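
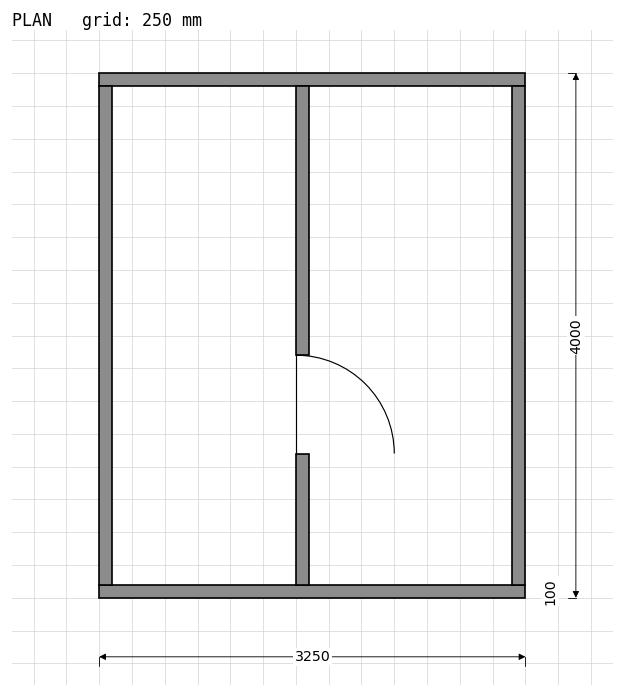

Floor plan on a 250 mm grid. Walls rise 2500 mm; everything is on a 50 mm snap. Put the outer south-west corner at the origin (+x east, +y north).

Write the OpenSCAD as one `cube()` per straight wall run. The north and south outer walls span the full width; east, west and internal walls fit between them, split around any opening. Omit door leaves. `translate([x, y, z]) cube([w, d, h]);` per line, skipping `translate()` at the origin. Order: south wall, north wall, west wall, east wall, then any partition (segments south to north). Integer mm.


cube([3250, 100, 2500]);
translate([0, 3900, 0]) cube([3250, 100, 2500]);
translate([0, 100, 0]) cube([100, 3800, 2500]);
translate([3150, 100, 0]) cube([100, 3800, 2500]);
translate([1500, 100, 0]) cube([100, 1000, 2500]);
translate([1500, 1850, 0]) cube([100, 2050, 2500]);


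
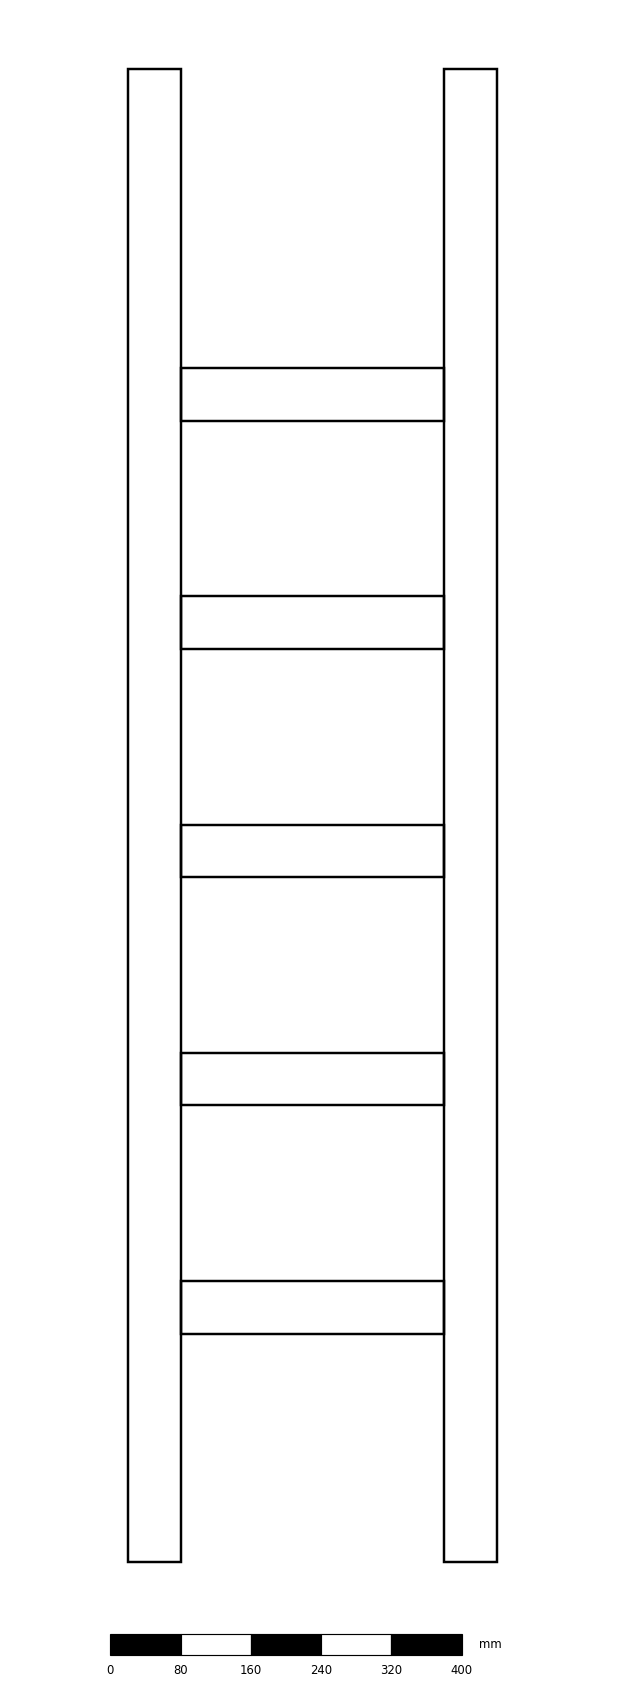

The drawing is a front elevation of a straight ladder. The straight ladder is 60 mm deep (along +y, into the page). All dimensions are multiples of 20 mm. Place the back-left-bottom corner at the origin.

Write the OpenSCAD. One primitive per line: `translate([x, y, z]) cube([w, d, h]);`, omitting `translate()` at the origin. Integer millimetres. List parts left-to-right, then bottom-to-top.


cube([60, 60, 1700]);
translate([60, 0, 260]) cube([300, 60, 60]);
translate([60, 0, 520]) cube([300, 60, 60]);
translate([60, 0, 780]) cube([300, 60, 60]);
translate([60, 0, 1040]) cube([300, 60, 60]);
translate([60, 0, 1300]) cube([300, 60, 60]);
translate([360, 0, 0]) cube([60, 60, 1700]);


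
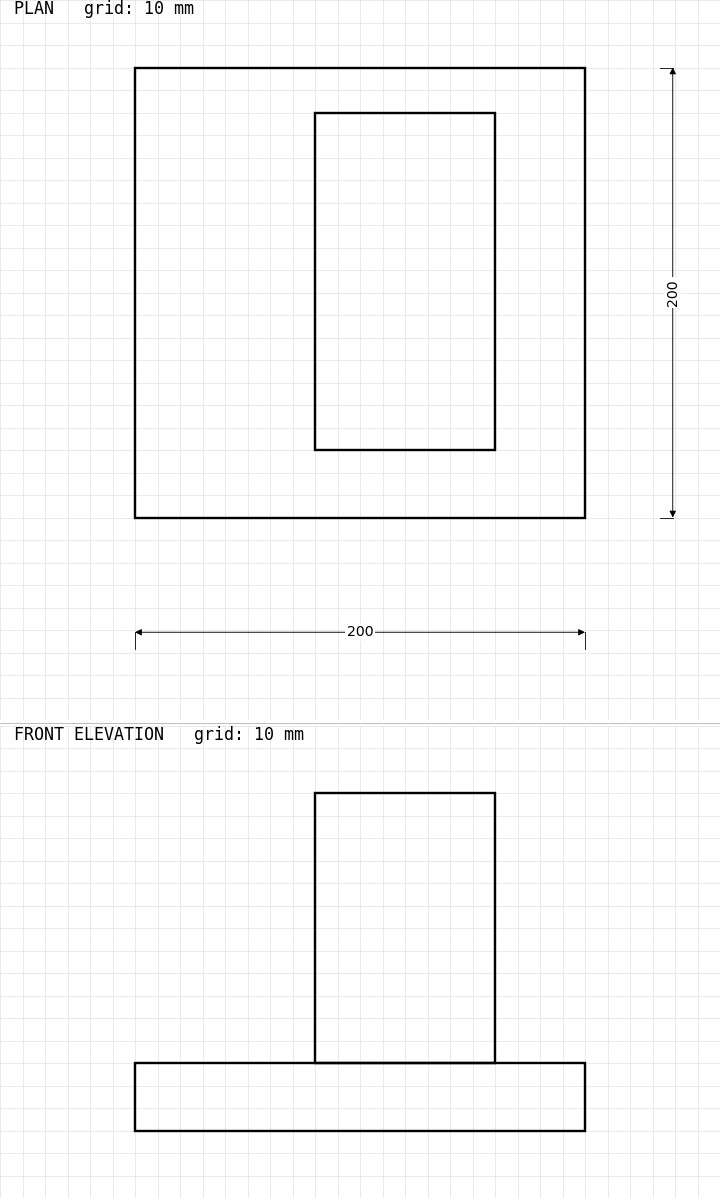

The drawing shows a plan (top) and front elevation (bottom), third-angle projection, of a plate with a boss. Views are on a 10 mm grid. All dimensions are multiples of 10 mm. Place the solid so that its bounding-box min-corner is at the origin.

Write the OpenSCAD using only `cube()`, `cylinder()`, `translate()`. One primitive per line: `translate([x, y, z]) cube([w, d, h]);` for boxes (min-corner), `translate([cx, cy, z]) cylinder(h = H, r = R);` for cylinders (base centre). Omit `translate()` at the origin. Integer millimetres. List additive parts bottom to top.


cube([200, 200, 30]);
translate([80, 30, 30]) cube([80, 150, 120]);


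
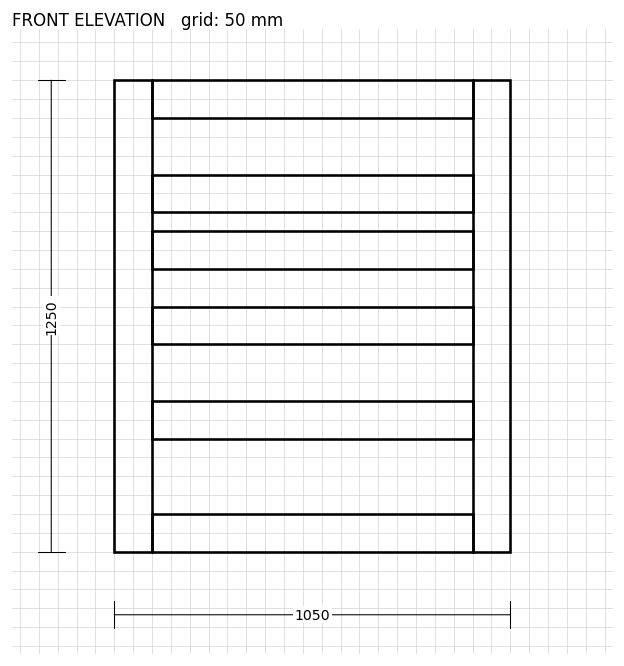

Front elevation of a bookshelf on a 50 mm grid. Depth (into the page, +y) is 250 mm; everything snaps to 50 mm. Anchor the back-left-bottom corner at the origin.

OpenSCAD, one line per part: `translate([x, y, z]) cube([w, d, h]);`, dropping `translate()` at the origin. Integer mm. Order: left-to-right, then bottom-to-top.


cube([100, 250, 1250]);
translate([100, 0, 0]) cube([850, 250, 100]);
translate([100, 0, 300]) cube([850, 250, 100]);
translate([100, 0, 550]) cube([850, 250, 100]);
translate([100, 0, 750]) cube([850, 250, 100]);
translate([100, 0, 900]) cube([850, 250, 100]);
translate([100, 0, 1150]) cube([850, 250, 100]);
translate([950, 0, 0]) cube([100, 250, 1250]);


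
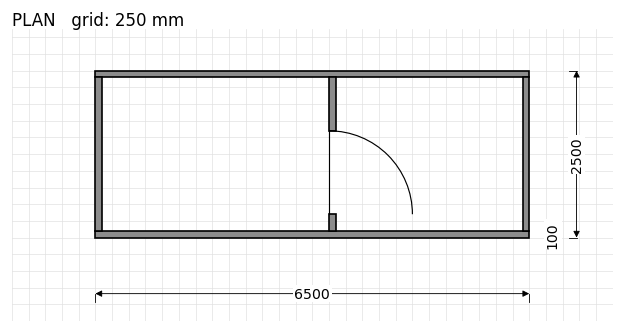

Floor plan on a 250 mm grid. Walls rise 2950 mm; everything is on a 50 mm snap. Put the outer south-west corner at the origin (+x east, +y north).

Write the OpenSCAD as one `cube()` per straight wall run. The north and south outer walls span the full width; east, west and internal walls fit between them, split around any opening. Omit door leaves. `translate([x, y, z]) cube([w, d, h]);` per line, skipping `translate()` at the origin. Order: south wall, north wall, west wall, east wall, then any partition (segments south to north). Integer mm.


cube([6500, 100, 2950]);
translate([0, 2400, 0]) cube([6500, 100, 2950]);
translate([0, 100, 0]) cube([100, 2300, 2950]);
translate([6400, 100, 0]) cube([100, 2300, 2950]);
translate([3500, 100, 0]) cube([100, 250, 2950]);
translate([3500, 1600, 0]) cube([100, 800, 2950]);


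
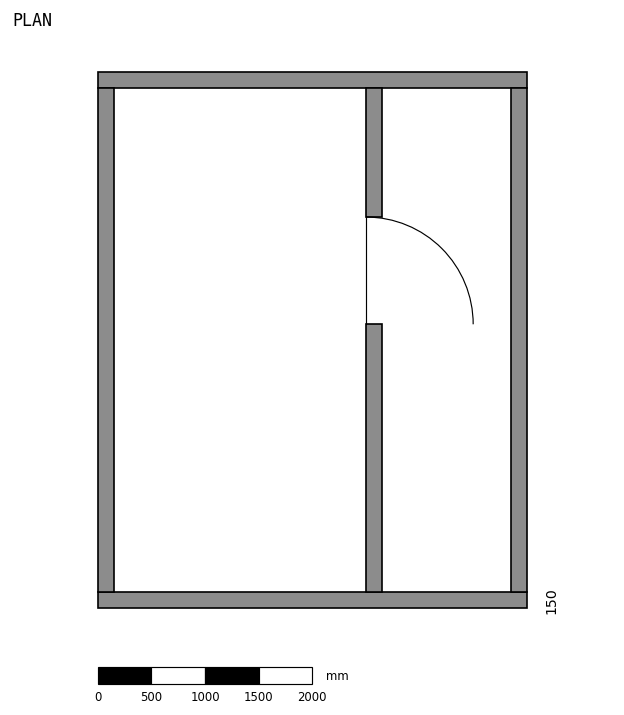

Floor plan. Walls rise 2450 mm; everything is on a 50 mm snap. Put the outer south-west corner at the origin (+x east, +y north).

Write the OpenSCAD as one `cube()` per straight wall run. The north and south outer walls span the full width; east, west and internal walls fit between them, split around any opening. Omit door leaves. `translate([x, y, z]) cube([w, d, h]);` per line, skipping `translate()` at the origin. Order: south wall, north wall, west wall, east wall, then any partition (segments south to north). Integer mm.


cube([4000, 150, 2450]);
translate([0, 4850, 0]) cube([4000, 150, 2450]);
translate([0, 150, 0]) cube([150, 4700, 2450]);
translate([3850, 150, 0]) cube([150, 4700, 2450]);
translate([2500, 150, 0]) cube([150, 2500, 2450]);
translate([2500, 3650, 0]) cube([150, 1200, 2450]);


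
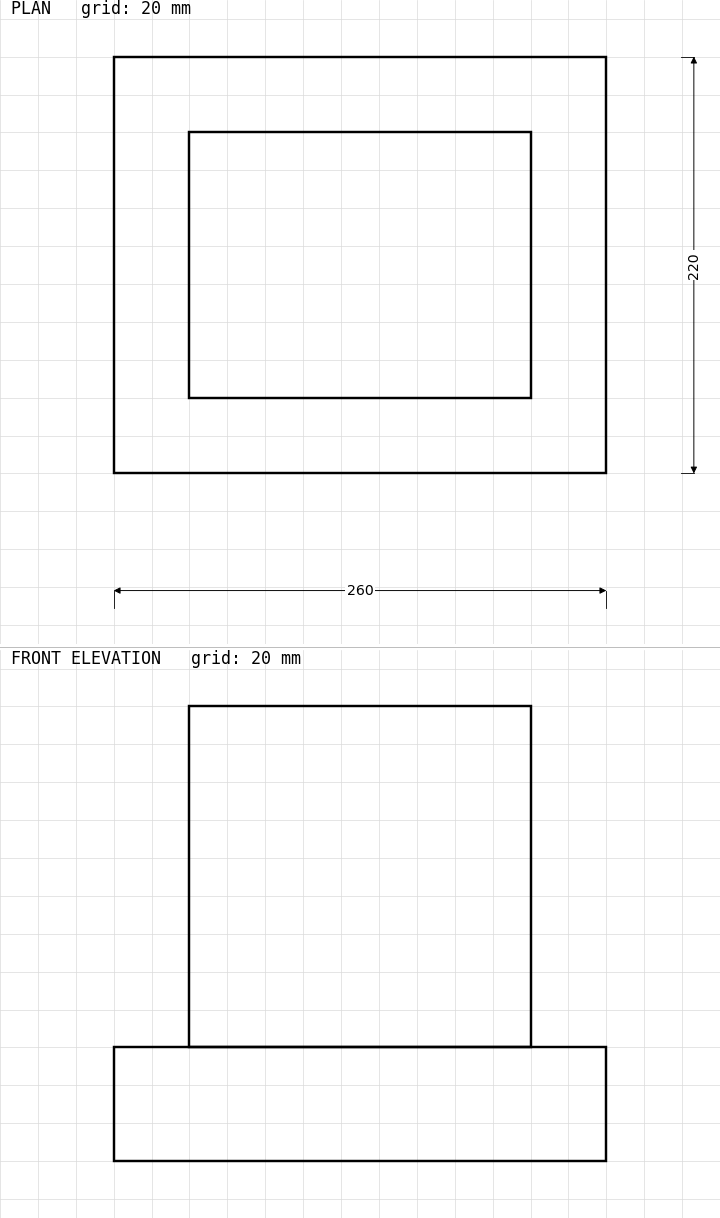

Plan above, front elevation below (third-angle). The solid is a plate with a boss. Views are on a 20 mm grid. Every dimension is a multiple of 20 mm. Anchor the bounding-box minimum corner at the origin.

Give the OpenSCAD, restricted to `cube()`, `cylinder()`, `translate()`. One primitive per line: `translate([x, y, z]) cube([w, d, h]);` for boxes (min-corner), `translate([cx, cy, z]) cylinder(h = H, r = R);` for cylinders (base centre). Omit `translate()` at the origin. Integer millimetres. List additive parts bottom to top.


cube([260, 220, 60]);
translate([40, 40, 60]) cube([180, 140, 180]);


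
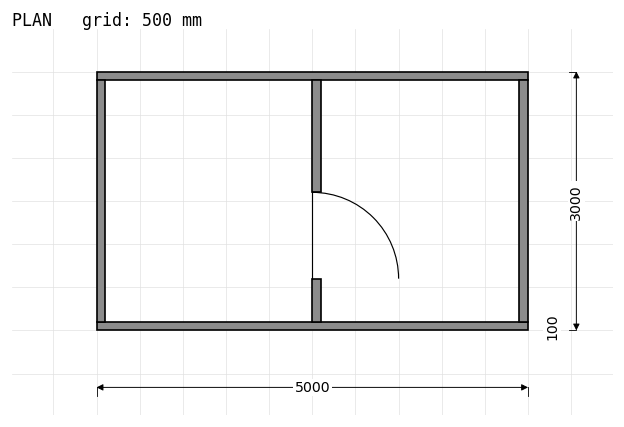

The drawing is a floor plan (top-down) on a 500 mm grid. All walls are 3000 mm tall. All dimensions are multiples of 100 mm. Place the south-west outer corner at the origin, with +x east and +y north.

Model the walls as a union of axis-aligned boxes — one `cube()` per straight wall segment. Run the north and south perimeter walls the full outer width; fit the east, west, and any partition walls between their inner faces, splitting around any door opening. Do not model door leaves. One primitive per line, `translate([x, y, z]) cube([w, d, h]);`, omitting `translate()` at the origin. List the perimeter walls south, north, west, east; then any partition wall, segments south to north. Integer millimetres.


cube([5000, 100, 3000]);
translate([0, 2900, 0]) cube([5000, 100, 3000]);
translate([0, 100, 0]) cube([100, 2800, 3000]);
translate([4900, 100, 0]) cube([100, 2800, 3000]);
translate([2500, 100, 0]) cube([100, 500, 3000]);
translate([2500, 1600, 0]) cube([100, 1300, 3000]);


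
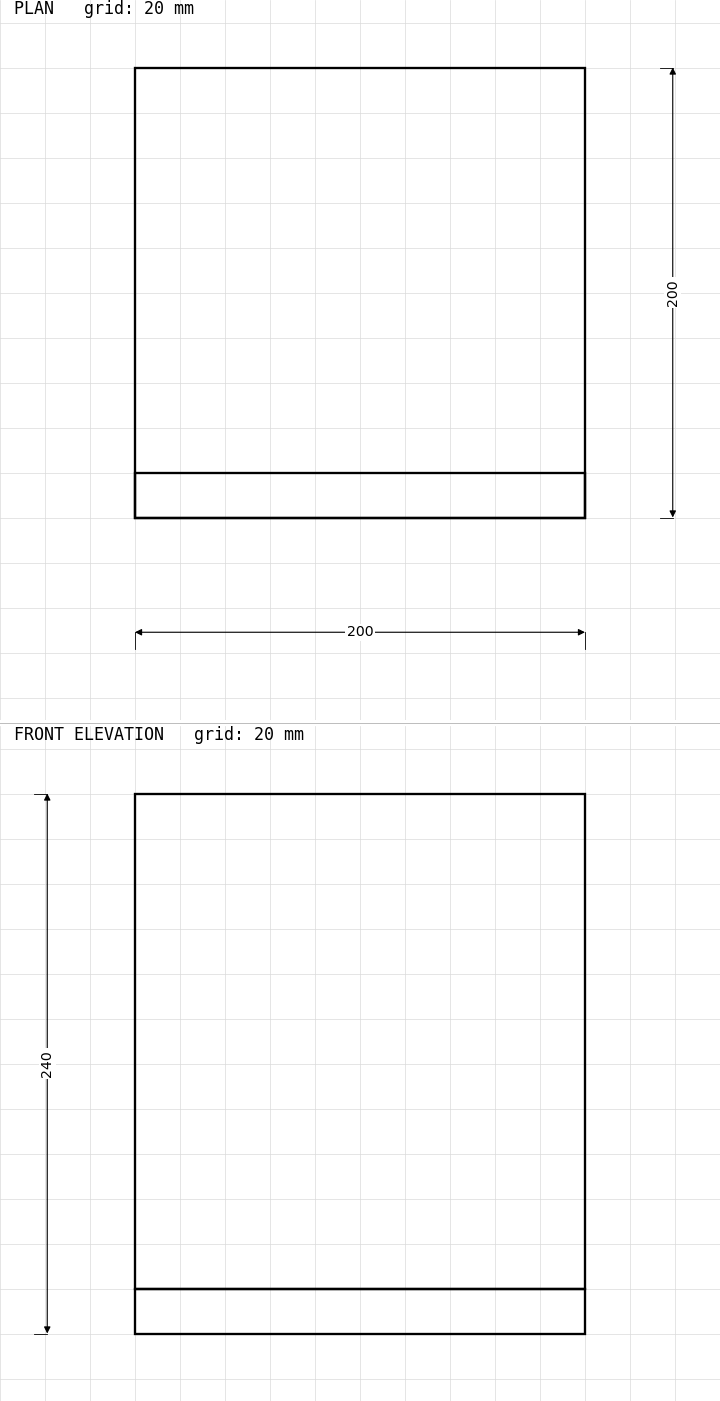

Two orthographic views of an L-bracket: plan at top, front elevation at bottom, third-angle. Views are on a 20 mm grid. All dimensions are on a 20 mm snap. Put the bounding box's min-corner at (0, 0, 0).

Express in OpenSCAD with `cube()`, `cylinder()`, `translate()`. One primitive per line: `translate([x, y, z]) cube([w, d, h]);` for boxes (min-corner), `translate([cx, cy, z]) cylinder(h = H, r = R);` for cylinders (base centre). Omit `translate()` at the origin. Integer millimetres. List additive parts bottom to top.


cube([200, 200, 20]);
translate([0, 0, 20]) cube([200, 20, 220]);


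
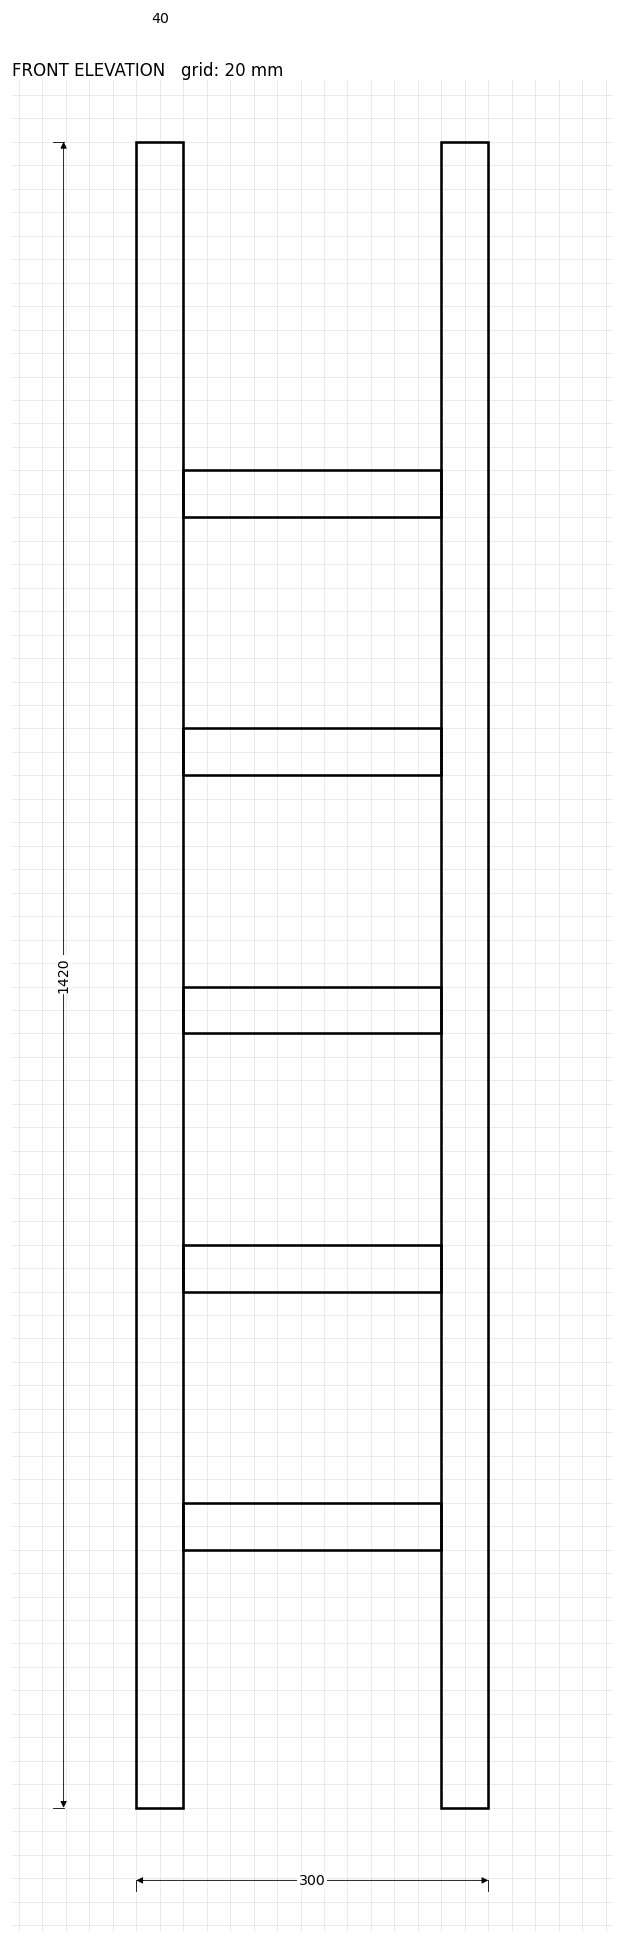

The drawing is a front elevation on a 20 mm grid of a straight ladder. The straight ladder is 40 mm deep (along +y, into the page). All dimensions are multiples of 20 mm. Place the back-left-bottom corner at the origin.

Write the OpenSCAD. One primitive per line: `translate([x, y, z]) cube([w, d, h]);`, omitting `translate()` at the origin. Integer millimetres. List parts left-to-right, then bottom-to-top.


cube([40, 40, 1420]);
translate([40, 0, 220]) cube([220, 40, 40]);
translate([40, 0, 440]) cube([220, 40, 40]);
translate([40, 0, 660]) cube([220, 40, 40]);
translate([40, 0, 880]) cube([220, 40, 40]);
translate([40, 0, 1100]) cube([220, 40, 40]);
translate([260, 0, 0]) cube([40, 40, 1420]);


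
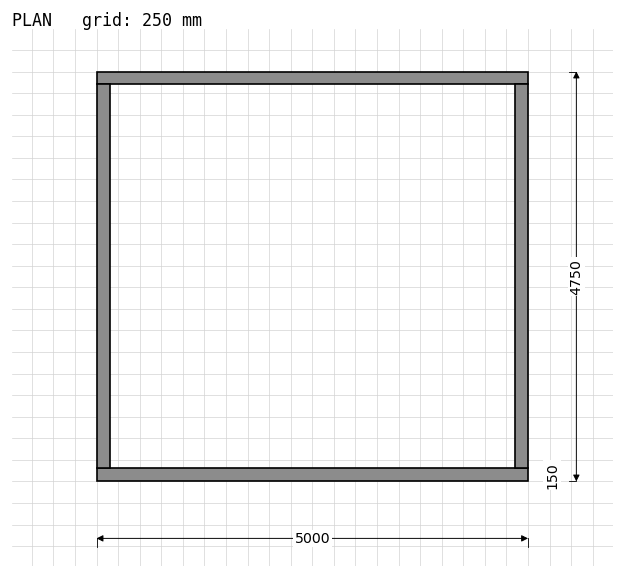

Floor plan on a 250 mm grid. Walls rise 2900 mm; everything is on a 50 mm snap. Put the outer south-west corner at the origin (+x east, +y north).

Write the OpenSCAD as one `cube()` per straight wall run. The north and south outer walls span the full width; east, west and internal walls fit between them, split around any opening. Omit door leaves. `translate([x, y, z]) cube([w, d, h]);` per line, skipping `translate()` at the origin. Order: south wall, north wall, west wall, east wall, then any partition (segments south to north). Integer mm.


cube([5000, 150, 2900]);
translate([0, 4600, 0]) cube([5000, 150, 2900]);
translate([0, 150, 0]) cube([150, 4450, 2900]);
translate([4850, 150, 0]) cube([150, 4450, 2900]);


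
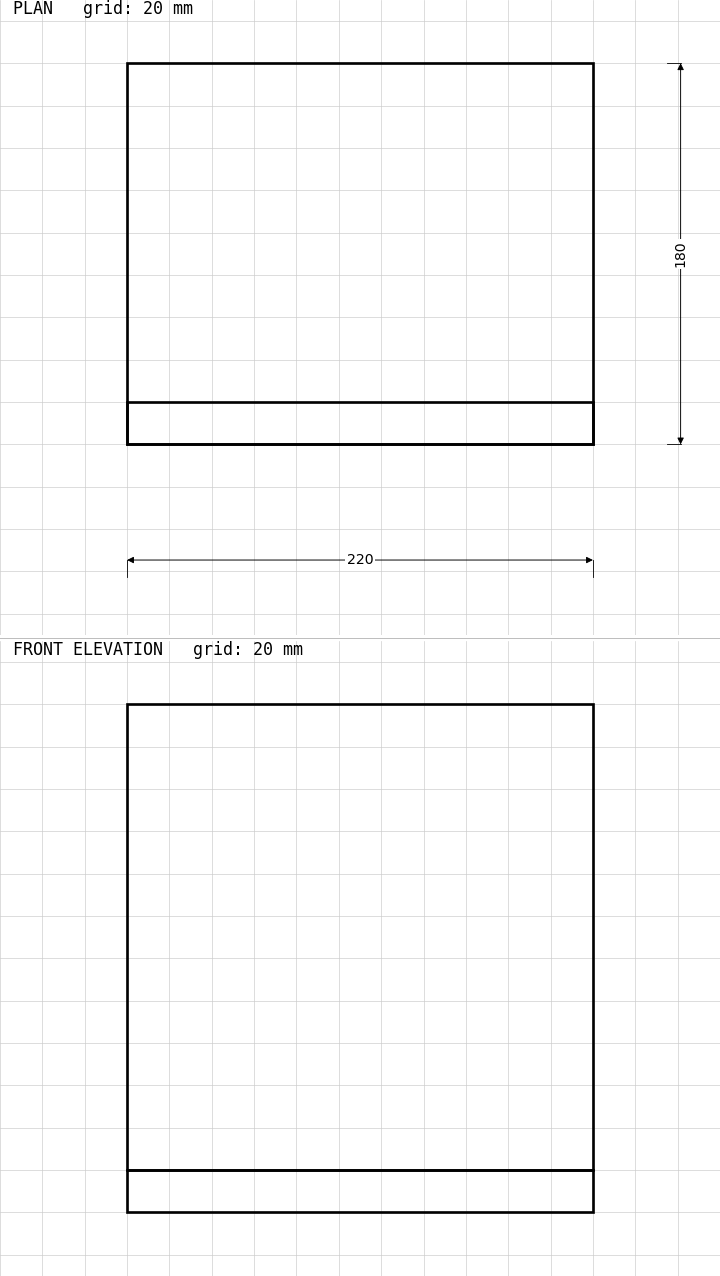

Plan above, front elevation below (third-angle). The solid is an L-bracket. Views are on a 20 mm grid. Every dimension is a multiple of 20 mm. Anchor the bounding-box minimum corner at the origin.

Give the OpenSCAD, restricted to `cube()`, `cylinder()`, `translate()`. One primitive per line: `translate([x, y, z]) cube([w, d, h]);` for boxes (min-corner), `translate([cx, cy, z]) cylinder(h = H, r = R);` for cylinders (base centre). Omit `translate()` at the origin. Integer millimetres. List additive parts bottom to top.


cube([220, 180, 20]);
translate([0, 0, 20]) cube([220, 20, 220]);


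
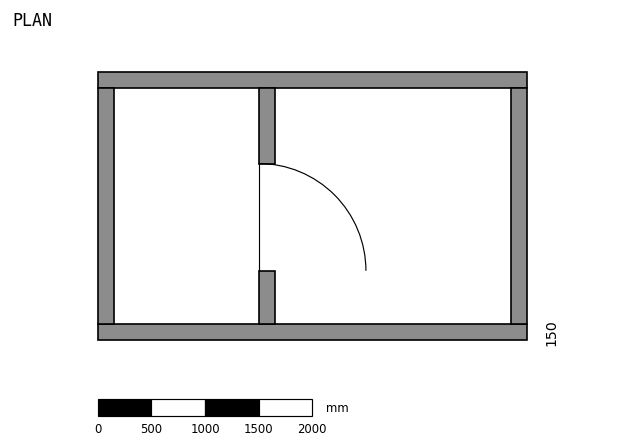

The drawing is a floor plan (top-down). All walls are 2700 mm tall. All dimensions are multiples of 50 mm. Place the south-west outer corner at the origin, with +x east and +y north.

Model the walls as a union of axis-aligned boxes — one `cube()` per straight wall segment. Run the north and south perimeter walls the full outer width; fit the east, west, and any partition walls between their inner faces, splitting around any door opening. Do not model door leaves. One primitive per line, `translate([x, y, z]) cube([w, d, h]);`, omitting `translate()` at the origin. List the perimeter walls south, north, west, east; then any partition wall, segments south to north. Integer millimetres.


cube([4000, 150, 2700]);
translate([0, 2350, 0]) cube([4000, 150, 2700]);
translate([0, 150, 0]) cube([150, 2200, 2700]);
translate([3850, 150, 0]) cube([150, 2200, 2700]);
translate([1500, 150, 0]) cube([150, 500, 2700]);
translate([1500, 1650, 0]) cube([150, 700, 2700]);


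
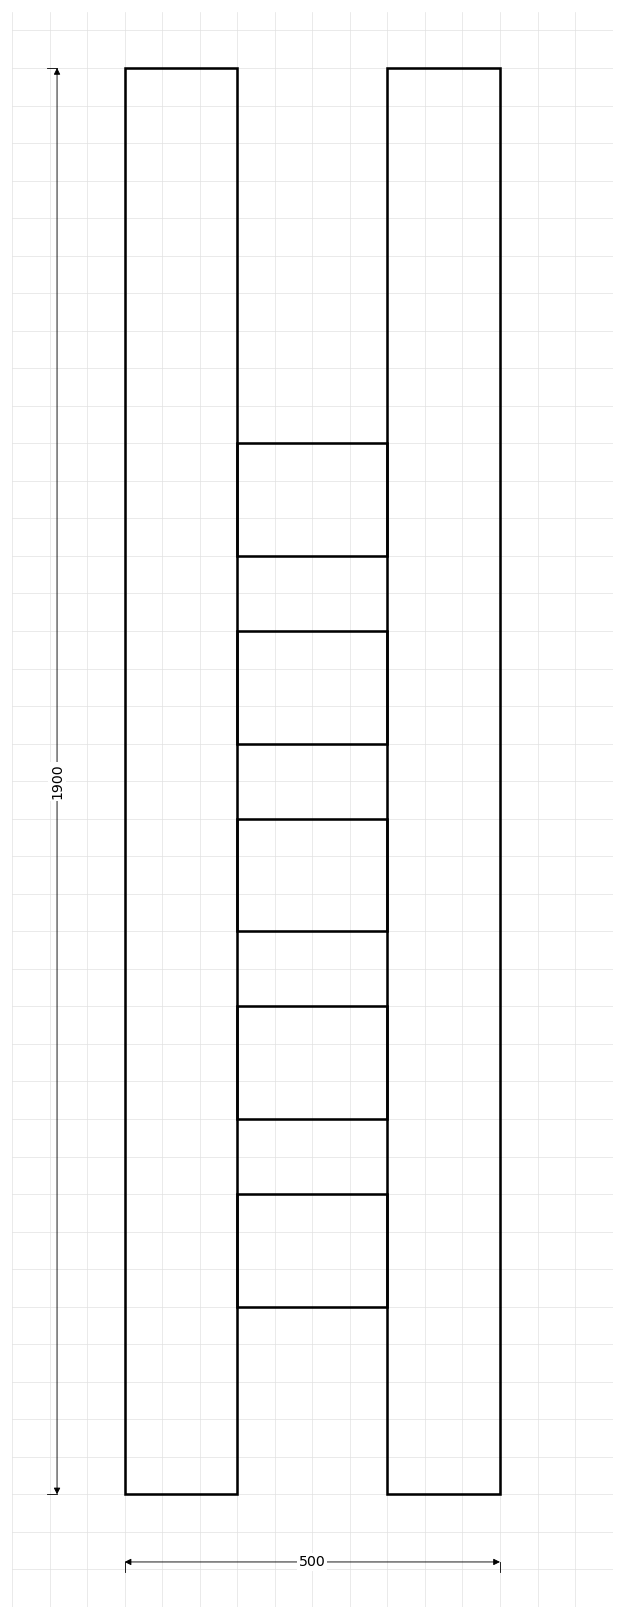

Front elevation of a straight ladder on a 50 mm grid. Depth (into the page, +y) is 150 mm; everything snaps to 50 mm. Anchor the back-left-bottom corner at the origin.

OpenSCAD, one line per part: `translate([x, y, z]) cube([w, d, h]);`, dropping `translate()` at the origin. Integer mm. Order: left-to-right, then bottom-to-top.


cube([150, 150, 1900]);
translate([150, 0, 250]) cube([200, 150, 150]);
translate([150, 0, 500]) cube([200, 150, 150]);
translate([150, 0, 750]) cube([200, 150, 150]);
translate([150, 0, 1000]) cube([200, 150, 150]);
translate([150, 0, 1250]) cube([200, 150, 150]);
translate([350, 0, 0]) cube([150, 150, 1900]);


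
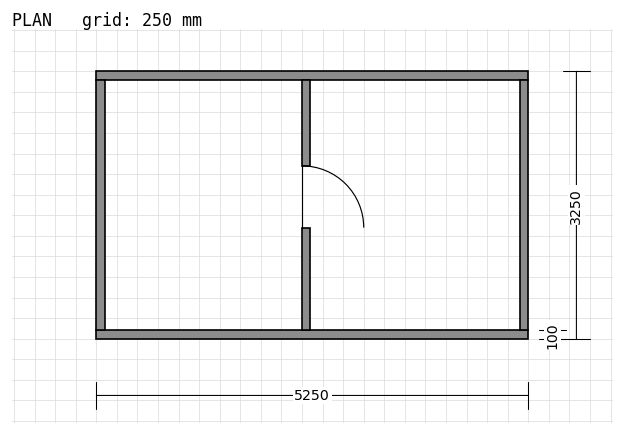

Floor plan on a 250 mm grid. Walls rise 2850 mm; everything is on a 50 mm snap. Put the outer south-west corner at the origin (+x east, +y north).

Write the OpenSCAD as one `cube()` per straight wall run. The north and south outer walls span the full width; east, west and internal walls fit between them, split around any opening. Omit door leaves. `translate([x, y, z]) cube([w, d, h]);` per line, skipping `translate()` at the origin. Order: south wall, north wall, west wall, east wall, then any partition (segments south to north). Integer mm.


cube([5250, 100, 2850]);
translate([0, 3150, 0]) cube([5250, 100, 2850]);
translate([0, 100, 0]) cube([100, 3050, 2850]);
translate([5150, 100, 0]) cube([100, 3050, 2850]);
translate([2500, 100, 0]) cube([100, 1250, 2850]);
translate([2500, 2100, 0]) cube([100, 1050, 2850]);


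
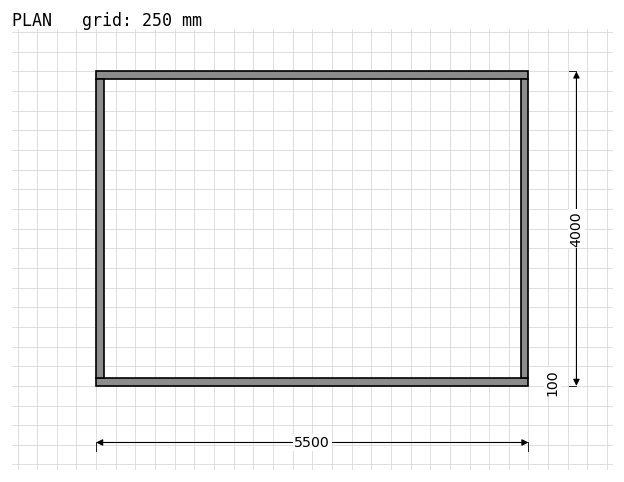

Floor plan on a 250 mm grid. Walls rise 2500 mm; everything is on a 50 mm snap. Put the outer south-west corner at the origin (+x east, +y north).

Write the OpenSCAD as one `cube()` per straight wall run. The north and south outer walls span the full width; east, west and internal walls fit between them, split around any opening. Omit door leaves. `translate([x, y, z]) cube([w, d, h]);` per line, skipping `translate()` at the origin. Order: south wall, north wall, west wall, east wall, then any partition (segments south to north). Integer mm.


cube([5500, 100, 2500]);
translate([0, 3900, 0]) cube([5500, 100, 2500]);
translate([0, 100, 0]) cube([100, 3800, 2500]);
translate([5400, 100, 0]) cube([100, 3800, 2500]);


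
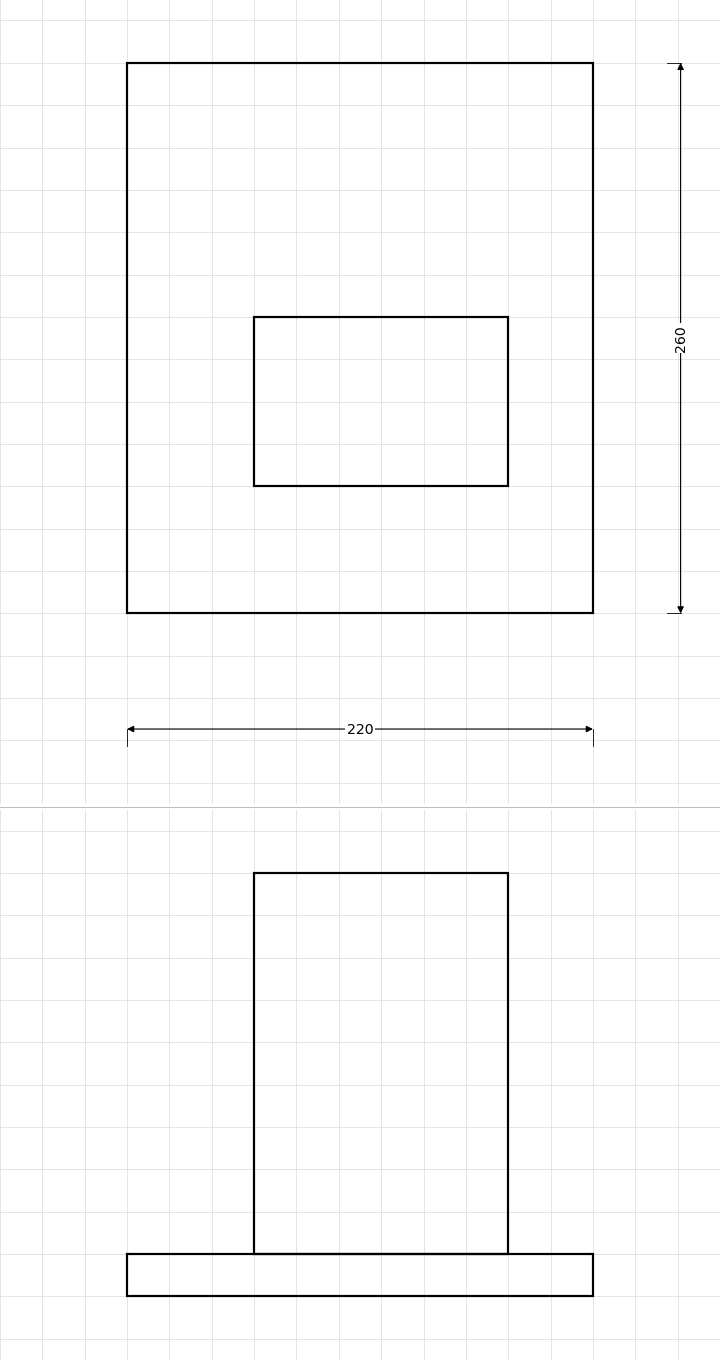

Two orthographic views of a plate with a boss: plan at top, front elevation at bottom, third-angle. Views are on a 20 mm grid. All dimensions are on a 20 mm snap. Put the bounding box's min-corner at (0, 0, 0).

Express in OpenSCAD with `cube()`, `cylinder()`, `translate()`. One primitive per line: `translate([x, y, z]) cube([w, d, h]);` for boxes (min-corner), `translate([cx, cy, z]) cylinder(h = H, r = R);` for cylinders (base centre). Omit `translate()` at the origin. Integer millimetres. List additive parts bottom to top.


cube([220, 260, 20]);
translate([60, 60, 20]) cube([120, 80, 180]);


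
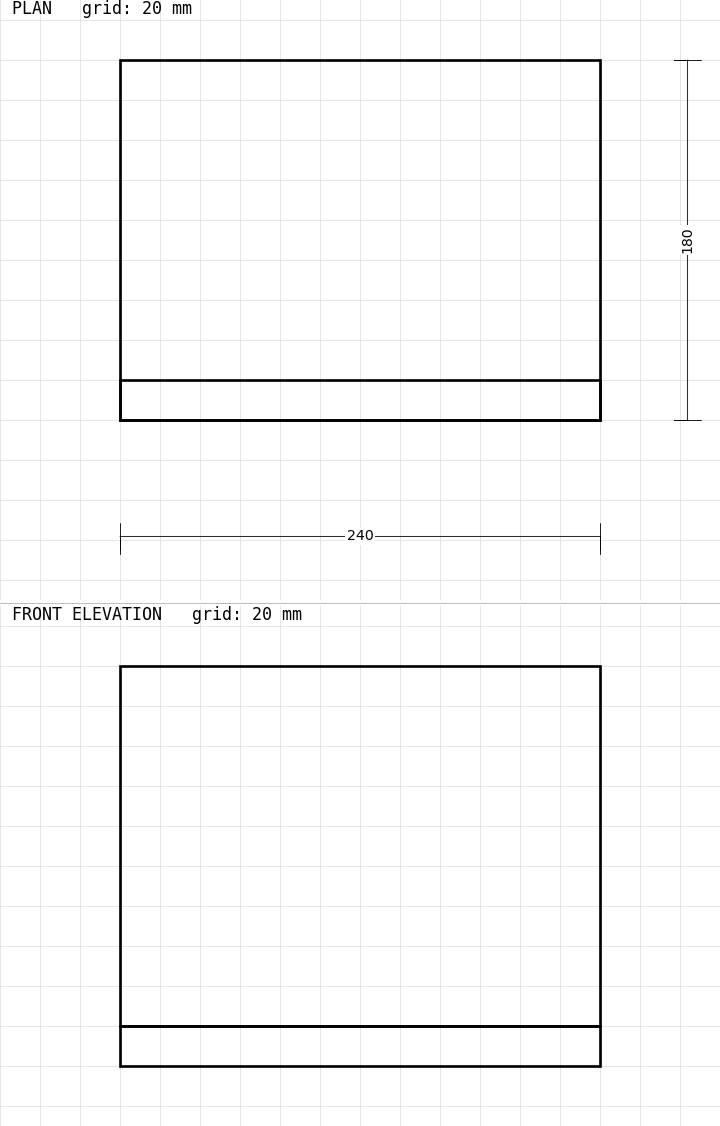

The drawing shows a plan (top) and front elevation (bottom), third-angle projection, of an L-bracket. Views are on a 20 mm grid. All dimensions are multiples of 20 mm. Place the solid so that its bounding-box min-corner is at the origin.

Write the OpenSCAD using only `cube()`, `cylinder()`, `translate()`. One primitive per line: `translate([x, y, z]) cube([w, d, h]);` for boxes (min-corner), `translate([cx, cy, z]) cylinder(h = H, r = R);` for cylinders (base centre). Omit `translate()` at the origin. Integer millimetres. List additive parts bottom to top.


cube([240, 180, 20]);
translate([0, 0, 20]) cube([240, 20, 180]);


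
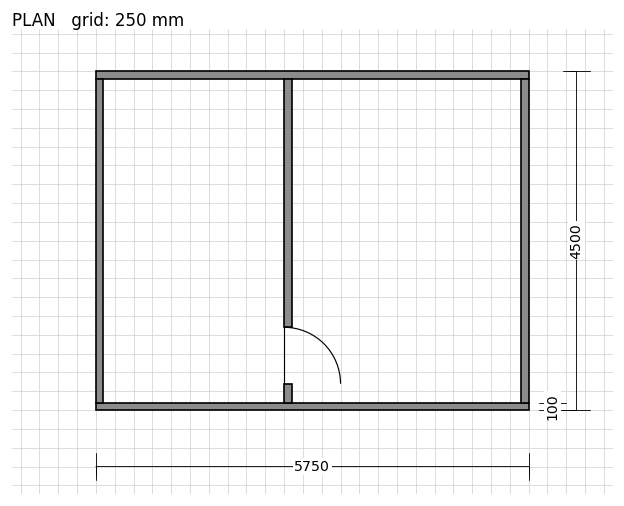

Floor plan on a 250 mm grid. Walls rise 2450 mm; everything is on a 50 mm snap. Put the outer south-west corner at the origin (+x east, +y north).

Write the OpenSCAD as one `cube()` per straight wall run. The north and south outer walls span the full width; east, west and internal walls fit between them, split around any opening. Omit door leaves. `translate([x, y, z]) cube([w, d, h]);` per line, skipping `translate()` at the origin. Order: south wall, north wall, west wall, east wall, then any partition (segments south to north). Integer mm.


cube([5750, 100, 2450]);
translate([0, 4400, 0]) cube([5750, 100, 2450]);
translate([0, 100, 0]) cube([100, 4300, 2450]);
translate([5650, 100, 0]) cube([100, 4300, 2450]);
translate([2500, 100, 0]) cube([100, 250, 2450]);
translate([2500, 1100, 0]) cube([100, 3300, 2450]);


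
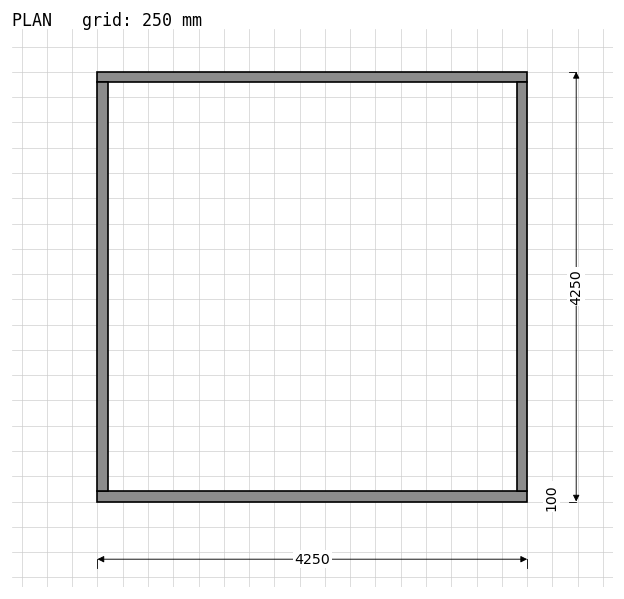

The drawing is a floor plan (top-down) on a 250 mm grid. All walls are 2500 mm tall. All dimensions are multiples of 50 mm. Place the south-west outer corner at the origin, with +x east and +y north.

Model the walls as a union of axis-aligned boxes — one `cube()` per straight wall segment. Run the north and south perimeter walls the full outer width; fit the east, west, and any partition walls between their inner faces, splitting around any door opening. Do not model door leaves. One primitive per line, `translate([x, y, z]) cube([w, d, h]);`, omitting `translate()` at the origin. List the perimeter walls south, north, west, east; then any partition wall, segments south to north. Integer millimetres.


cube([4250, 100, 2500]);
translate([0, 4150, 0]) cube([4250, 100, 2500]);
translate([0, 100, 0]) cube([100, 4050, 2500]);
translate([4150, 100, 0]) cube([100, 4050, 2500]);


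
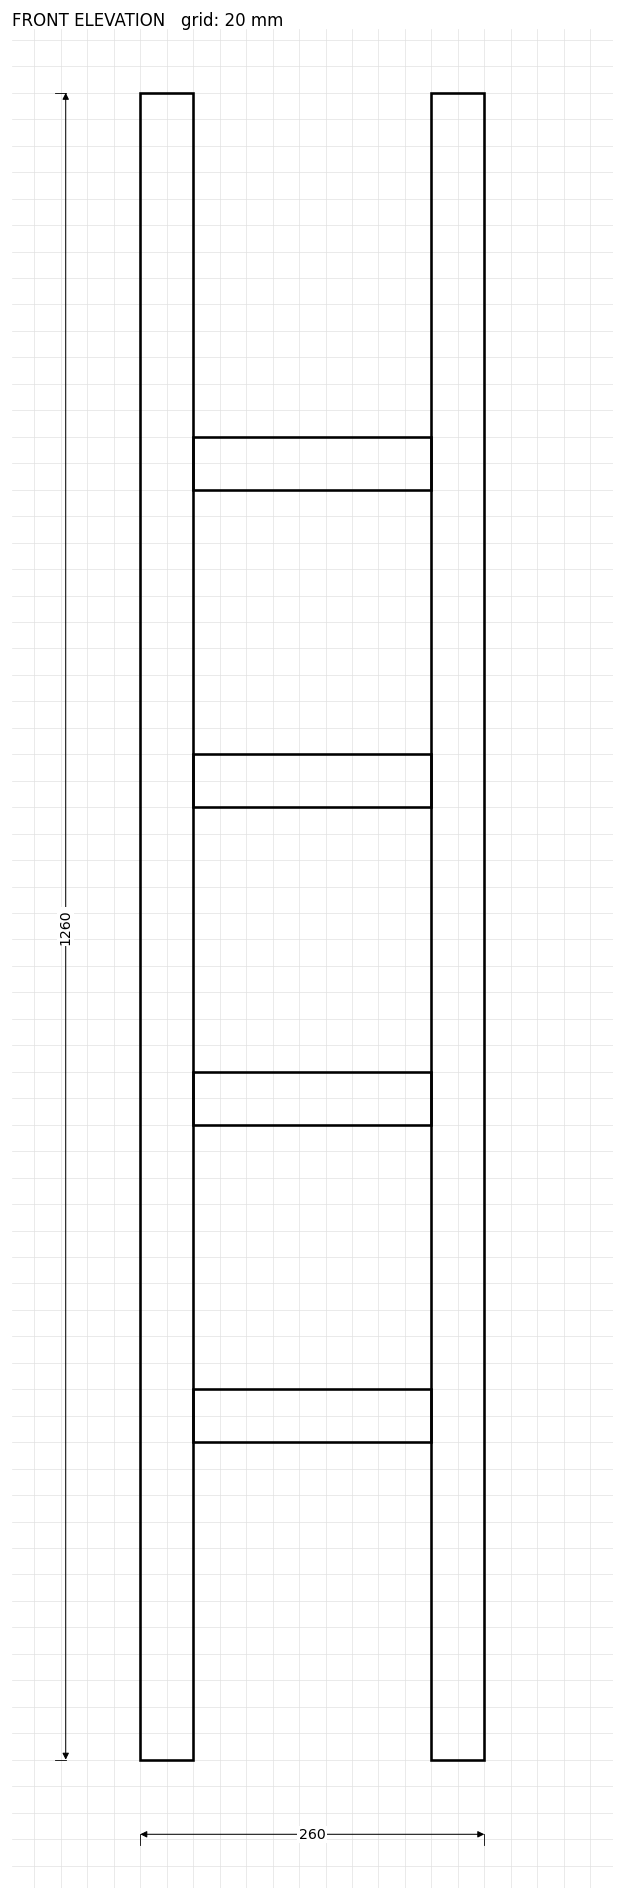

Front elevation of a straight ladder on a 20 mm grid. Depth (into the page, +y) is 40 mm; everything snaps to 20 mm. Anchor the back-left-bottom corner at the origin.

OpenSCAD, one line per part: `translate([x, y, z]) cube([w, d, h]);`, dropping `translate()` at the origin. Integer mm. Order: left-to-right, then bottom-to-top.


cube([40, 40, 1260]);
translate([40, 0, 240]) cube([180, 40, 40]);
translate([40, 0, 480]) cube([180, 40, 40]);
translate([40, 0, 720]) cube([180, 40, 40]);
translate([40, 0, 960]) cube([180, 40, 40]);
translate([220, 0, 0]) cube([40, 40, 1260]);


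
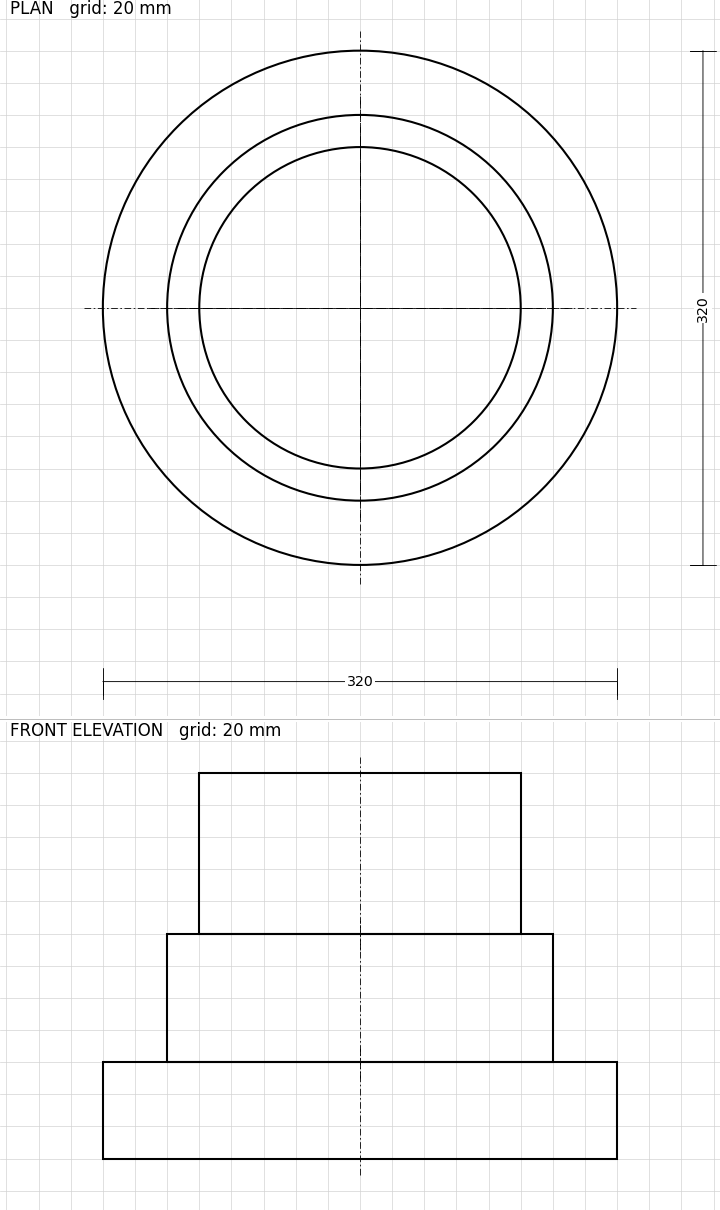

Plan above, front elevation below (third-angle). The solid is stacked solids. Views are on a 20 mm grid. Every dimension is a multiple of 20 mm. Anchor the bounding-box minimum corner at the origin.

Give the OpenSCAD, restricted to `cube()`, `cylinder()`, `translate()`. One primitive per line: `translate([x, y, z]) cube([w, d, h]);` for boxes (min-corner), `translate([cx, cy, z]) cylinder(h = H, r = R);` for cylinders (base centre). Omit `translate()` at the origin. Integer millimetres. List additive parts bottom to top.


translate([160, 160, 0]) cylinder(h = 60, r = 160);
translate([160, 160, 60]) cylinder(h = 80, r = 120);
translate([160, 160, 140]) cylinder(h = 100, r = 100);


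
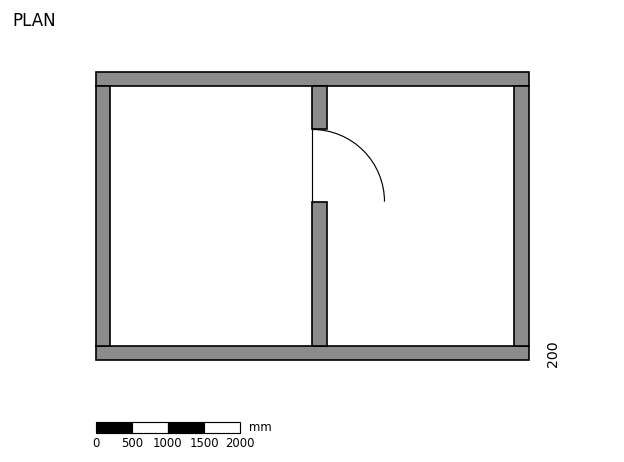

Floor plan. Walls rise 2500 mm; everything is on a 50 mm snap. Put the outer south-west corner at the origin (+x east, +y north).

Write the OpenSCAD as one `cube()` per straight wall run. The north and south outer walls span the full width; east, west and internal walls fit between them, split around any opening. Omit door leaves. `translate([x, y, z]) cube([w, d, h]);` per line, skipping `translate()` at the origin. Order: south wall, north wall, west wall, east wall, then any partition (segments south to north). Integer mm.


cube([6000, 200, 2500]);
translate([0, 3800, 0]) cube([6000, 200, 2500]);
translate([0, 200, 0]) cube([200, 3600, 2500]);
translate([5800, 200, 0]) cube([200, 3600, 2500]);
translate([3000, 200, 0]) cube([200, 2000, 2500]);
translate([3000, 3200, 0]) cube([200, 600, 2500]);


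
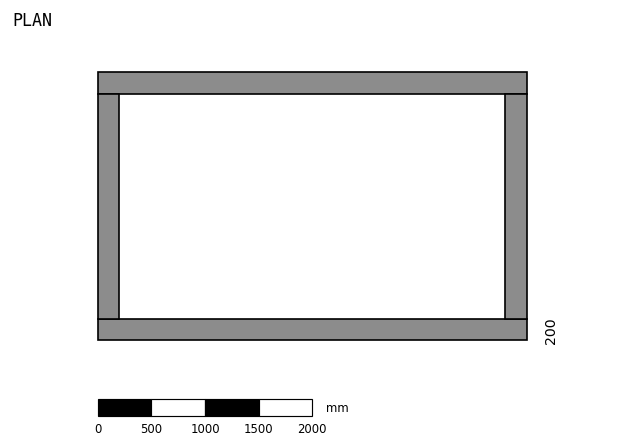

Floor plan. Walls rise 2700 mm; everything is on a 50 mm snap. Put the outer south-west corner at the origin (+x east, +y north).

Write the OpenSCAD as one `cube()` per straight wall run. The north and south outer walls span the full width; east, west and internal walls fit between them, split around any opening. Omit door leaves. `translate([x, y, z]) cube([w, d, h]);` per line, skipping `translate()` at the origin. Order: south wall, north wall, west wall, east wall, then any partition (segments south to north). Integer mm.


cube([4000, 200, 2700]);
translate([0, 2300, 0]) cube([4000, 200, 2700]);
translate([0, 200, 0]) cube([200, 2100, 2700]);
translate([3800, 200, 0]) cube([200, 2100, 2700]);


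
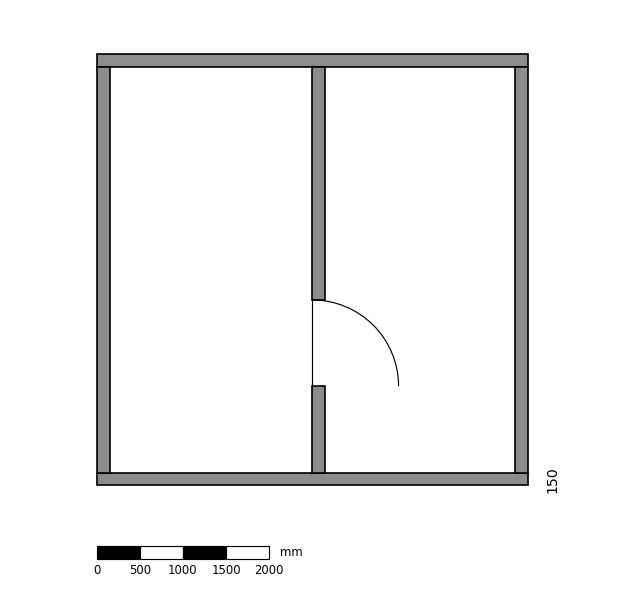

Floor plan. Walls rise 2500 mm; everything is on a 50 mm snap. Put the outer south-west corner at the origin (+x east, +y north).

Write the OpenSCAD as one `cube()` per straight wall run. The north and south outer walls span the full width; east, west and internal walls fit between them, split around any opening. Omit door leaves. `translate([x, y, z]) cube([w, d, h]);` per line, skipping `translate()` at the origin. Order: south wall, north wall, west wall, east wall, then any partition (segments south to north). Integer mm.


cube([5000, 150, 2500]);
translate([0, 4850, 0]) cube([5000, 150, 2500]);
translate([0, 150, 0]) cube([150, 4700, 2500]);
translate([4850, 150, 0]) cube([150, 4700, 2500]);
translate([2500, 150, 0]) cube([150, 1000, 2500]);
translate([2500, 2150, 0]) cube([150, 2700, 2500]);


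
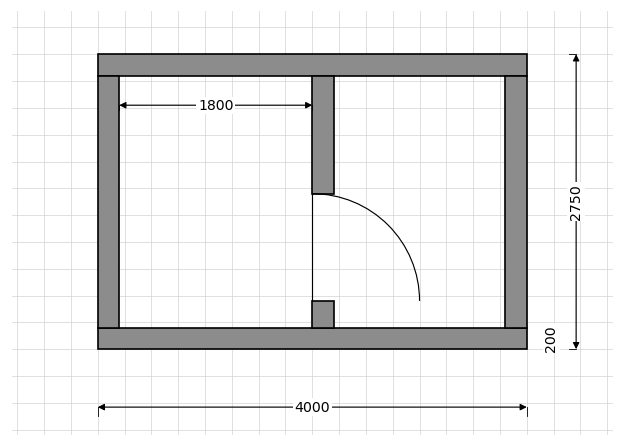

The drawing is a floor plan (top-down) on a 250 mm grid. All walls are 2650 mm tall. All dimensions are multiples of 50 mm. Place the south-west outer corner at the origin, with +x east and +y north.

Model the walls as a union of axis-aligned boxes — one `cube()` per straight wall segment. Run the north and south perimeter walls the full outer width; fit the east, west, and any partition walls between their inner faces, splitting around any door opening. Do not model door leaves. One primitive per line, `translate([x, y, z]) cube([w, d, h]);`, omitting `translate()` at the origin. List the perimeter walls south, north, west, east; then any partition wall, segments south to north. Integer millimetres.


cube([4000, 200, 2650]);
translate([0, 2550, 0]) cube([4000, 200, 2650]);
translate([0, 200, 0]) cube([200, 2350, 2650]);
translate([3800, 200, 0]) cube([200, 2350, 2650]);
translate([2000, 200, 0]) cube([200, 250, 2650]);
translate([2000, 1450, 0]) cube([200, 1100, 2650]);


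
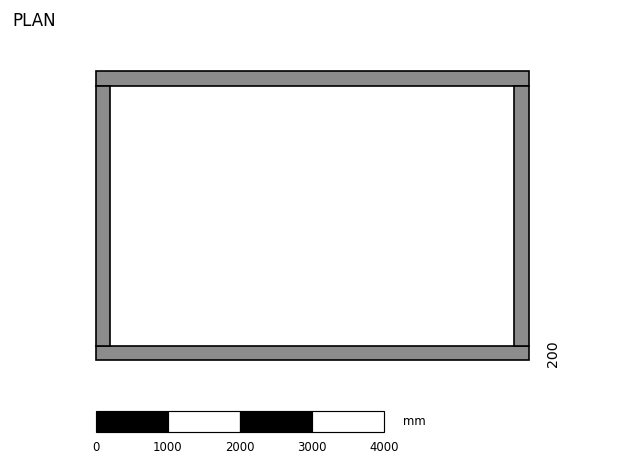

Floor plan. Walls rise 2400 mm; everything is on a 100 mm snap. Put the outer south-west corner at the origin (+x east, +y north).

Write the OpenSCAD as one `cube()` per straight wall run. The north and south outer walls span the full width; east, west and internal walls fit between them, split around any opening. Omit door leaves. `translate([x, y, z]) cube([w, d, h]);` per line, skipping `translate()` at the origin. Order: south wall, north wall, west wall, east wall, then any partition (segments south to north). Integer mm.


cube([6000, 200, 2400]);
translate([0, 3800, 0]) cube([6000, 200, 2400]);
translate([0, 200, 0]) cube([200, 3600, 2400]);
translate([5800, 200, 0]) cube([200, 3600, 2400]);


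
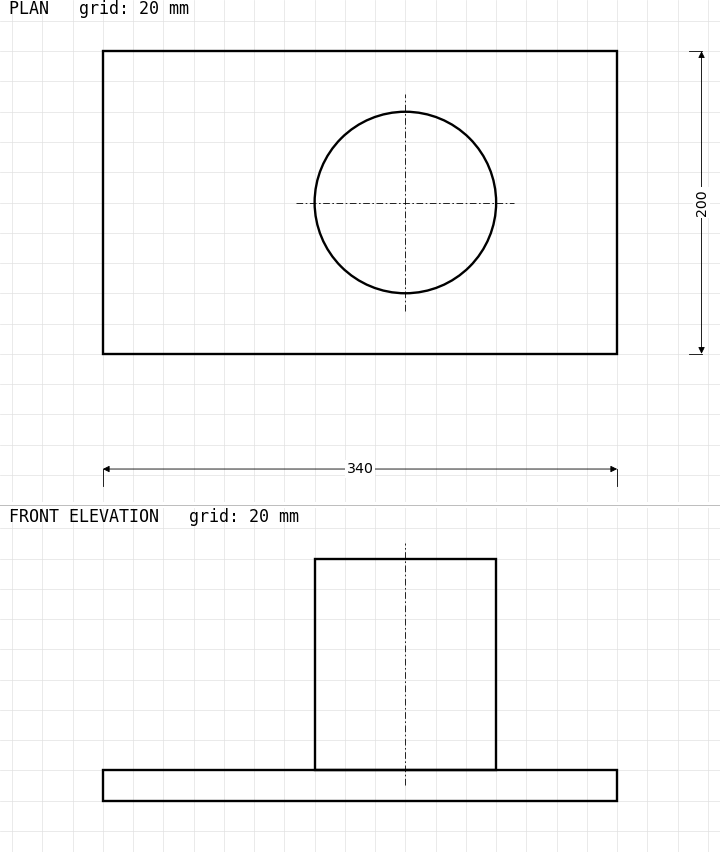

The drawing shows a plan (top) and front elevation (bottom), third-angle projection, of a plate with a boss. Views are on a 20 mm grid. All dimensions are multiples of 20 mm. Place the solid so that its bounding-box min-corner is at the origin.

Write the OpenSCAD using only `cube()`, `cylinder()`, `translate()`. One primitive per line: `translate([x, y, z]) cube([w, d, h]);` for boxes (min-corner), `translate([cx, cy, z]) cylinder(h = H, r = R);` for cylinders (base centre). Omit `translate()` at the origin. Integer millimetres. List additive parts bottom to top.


cube([340, 200, 20]);
translate([200, 100, 20]) cylinder(h = 140, r = 60);


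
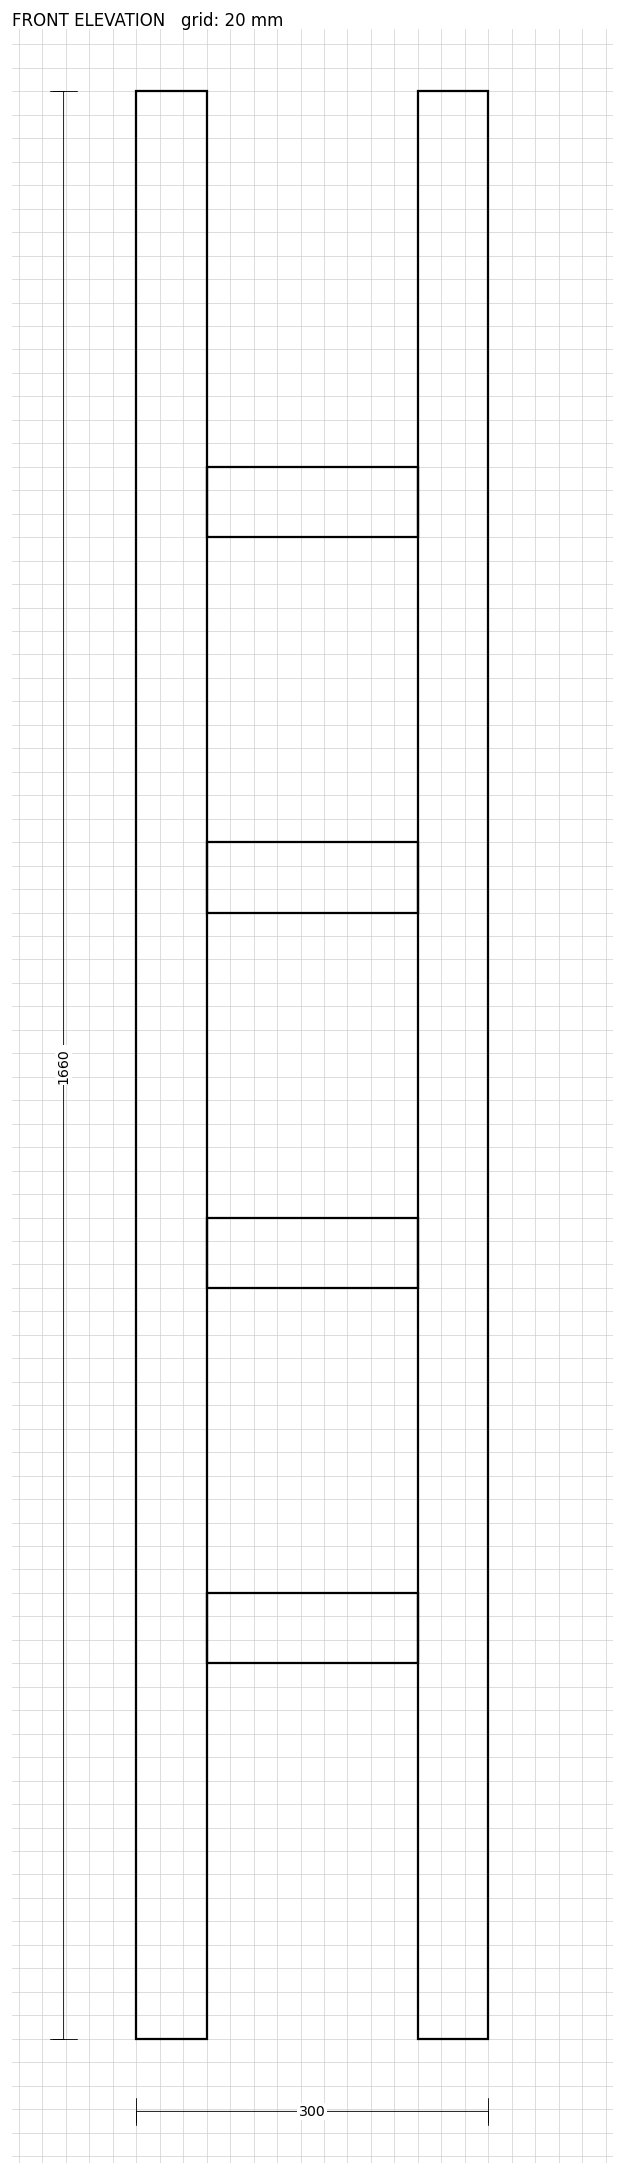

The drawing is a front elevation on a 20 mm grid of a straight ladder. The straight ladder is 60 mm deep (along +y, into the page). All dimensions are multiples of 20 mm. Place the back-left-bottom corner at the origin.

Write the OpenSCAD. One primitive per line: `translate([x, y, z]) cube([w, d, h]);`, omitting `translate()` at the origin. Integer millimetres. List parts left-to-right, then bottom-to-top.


cube([60, 60, 1660]);
translate([60, 0, 320]) cube([180, 60, 60]);
translate([60, 0, 640]) cube([180, 60, 60]);
translate([60, 0, 960]) cube([180, 60, 60]);
translate([60, 0, 1280]) cube([180, 60, 60]);
translate([240, 0, 0]) cube([60, 60, 1660]);


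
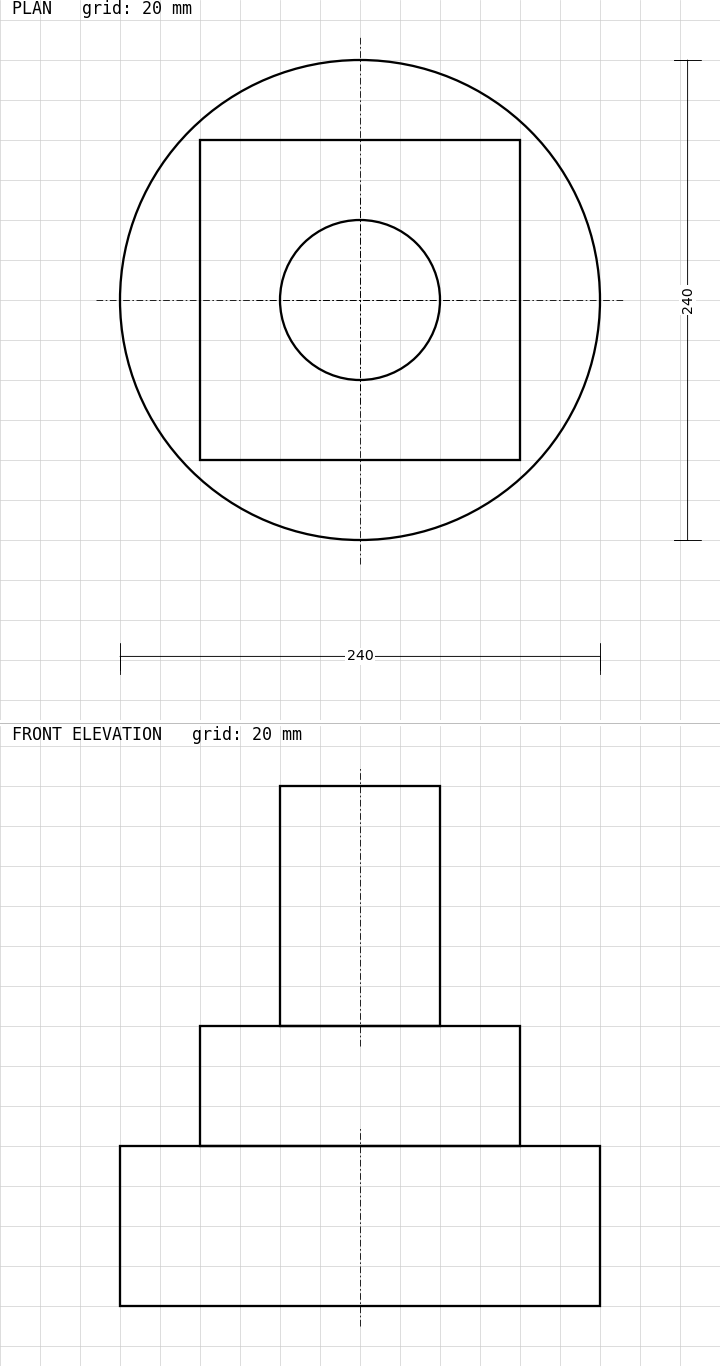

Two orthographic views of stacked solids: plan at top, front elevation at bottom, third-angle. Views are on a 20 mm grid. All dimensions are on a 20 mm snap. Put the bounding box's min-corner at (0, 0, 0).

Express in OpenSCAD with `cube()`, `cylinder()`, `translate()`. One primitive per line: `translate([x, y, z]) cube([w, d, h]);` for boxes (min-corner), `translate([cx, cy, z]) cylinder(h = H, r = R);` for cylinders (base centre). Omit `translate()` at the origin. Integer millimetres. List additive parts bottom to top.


translate([120, 120, 0]) cylinder(h = 80, r = 120);
translate([40, 40, 80]) cube([160, 160, 60]);
translate([120, 120, 140]) cylinder(h = 120, r = 40);


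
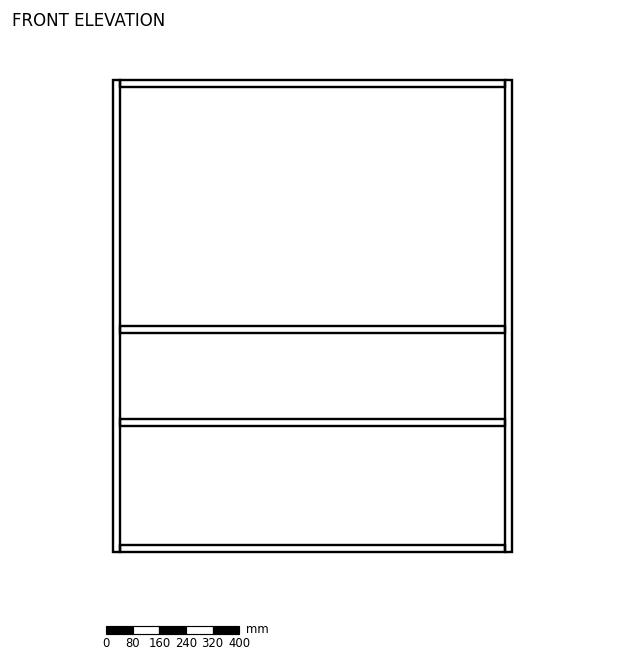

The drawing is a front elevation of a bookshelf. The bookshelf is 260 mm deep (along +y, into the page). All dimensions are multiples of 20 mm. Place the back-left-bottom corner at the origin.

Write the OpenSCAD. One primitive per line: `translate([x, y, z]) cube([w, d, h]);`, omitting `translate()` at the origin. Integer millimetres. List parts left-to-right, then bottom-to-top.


cube([20, 260, 1420]);
translate([20, 0, 0]) cube([1160, 260, 20]);
translate([20, 0, 380]) cube([1160, 260, 20]);
translate([20, 0, 660]) cube([1160, 260, 20]);
translate([20, 0, 1400]) cube([1160, 260, 20]);
translate([1180, 0, 0]) cube([20, 260, 1420]);


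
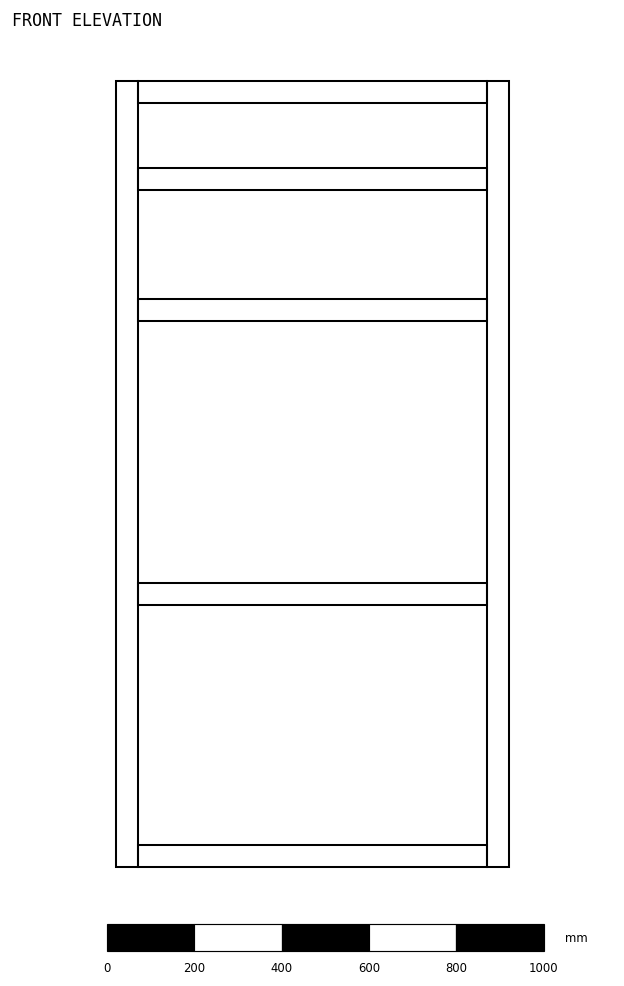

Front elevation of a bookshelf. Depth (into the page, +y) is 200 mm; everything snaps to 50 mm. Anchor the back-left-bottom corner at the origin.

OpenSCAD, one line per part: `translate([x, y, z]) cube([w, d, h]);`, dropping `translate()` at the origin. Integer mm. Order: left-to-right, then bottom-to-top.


cube([50, 200, 1800]);
translate([50, 0, 0]) cube([800, 200, 50]);
translate([50, 0, 600]) cube([800, 200, 50]);
translate([50, 0, 1250]) cube([800, 200, 50]);
translate([50, 0, 1550]) cube([800, 200, 50]);
translate([50, 0, 1750]) cube([800, 200, 50]);
translate([850, 0, 0]) cube([50, 200, 1800]);


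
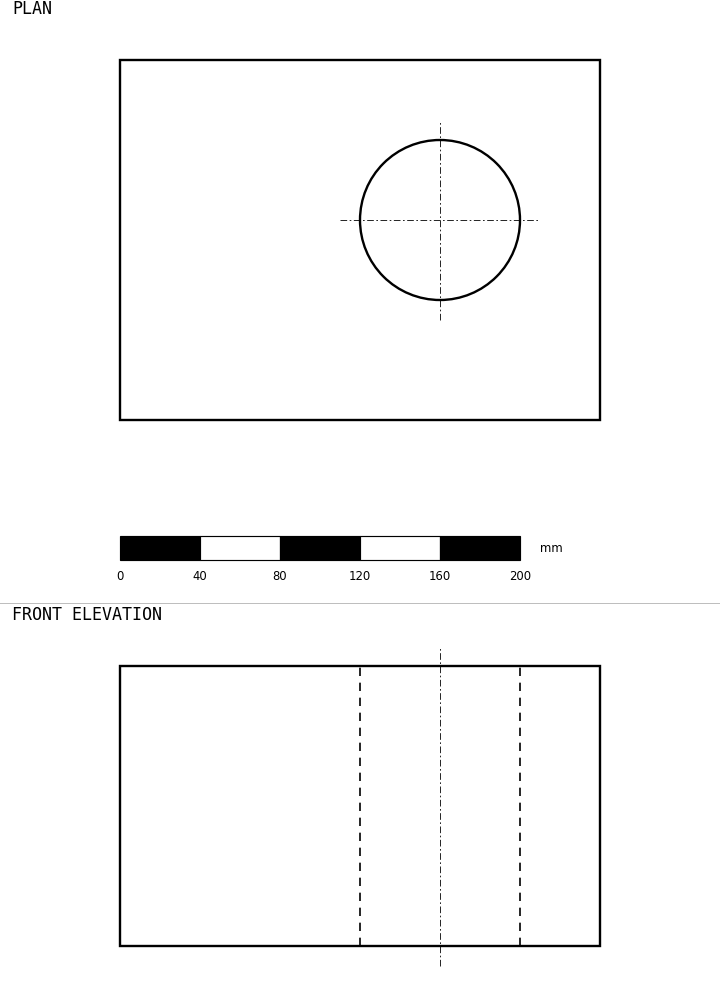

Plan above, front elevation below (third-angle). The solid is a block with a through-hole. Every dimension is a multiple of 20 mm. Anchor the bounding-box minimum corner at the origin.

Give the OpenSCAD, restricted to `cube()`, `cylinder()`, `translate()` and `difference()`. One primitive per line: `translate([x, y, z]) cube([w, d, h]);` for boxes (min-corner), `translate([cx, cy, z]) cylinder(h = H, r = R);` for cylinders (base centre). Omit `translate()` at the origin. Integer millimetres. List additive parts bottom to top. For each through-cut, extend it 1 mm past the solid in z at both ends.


difference() {
  cube([240, 180, 140]);
  translate([160, 100, -1]) cylinder(h = 142, r = 40);
}


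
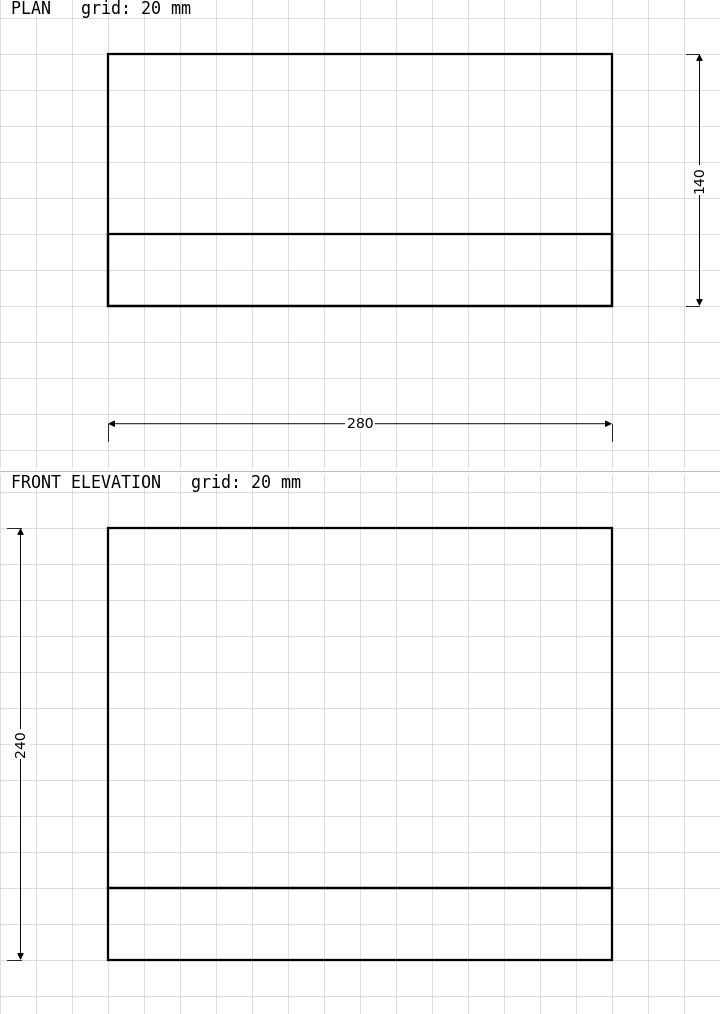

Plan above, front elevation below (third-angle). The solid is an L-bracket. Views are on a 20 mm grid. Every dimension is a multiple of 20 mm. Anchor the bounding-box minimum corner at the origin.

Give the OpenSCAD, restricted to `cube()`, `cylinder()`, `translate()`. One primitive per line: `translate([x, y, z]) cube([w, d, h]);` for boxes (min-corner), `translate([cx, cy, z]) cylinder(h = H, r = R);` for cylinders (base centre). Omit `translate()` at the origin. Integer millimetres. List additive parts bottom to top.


cube([280, 140, 40]);
translate([0, 0, 40]) cube([280, 40, 200]);


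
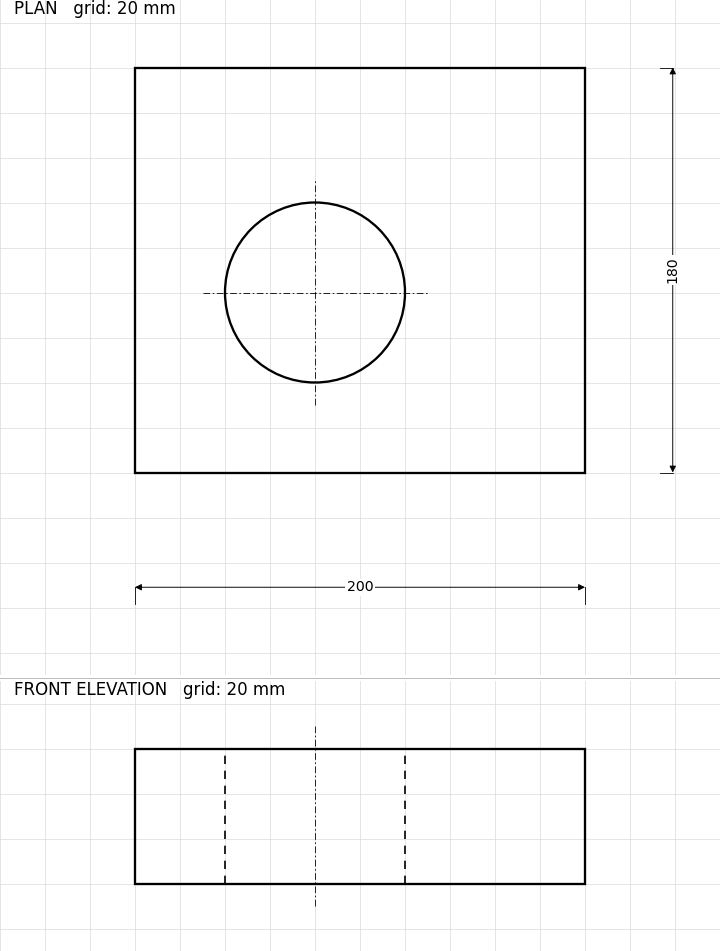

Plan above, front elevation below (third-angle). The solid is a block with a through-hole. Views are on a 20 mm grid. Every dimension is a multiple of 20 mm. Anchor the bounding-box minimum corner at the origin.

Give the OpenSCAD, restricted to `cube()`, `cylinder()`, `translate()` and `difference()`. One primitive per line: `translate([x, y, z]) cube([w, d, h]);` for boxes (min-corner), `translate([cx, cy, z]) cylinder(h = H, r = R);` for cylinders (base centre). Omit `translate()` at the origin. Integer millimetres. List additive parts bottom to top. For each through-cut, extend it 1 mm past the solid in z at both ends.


difference() {
  cube([200, 180, 60]);
  translate([80, 80, -1]) cylinder(h = 62, r = 40);
}
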